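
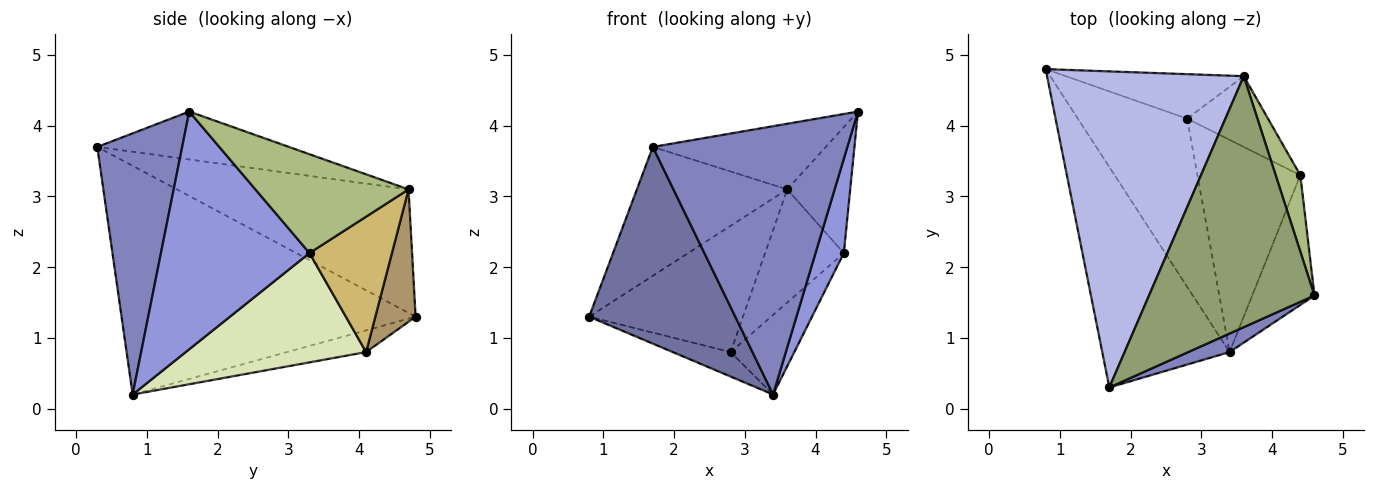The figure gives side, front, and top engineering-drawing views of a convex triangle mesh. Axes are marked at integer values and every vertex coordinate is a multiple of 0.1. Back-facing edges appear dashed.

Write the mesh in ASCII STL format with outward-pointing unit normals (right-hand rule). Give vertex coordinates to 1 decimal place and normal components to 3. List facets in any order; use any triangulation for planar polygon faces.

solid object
 facet normal -0.801 -0.398 -0.446
  outer loop
   vertex 3.4 0.8 0.2
   vertex 1.7 0.3 3.7
   vertex 0.8 4.8 1.3
  endloop
 endfacet
 facet normal 0.399 -0.915 0.063
  outer loop
   vertex 3.4 0.8 0.2
   vertex 4.6 1.6 4.2
   vertex 1.7 0.3 3.7
  endloop
 endfacet
 facet normal 0.951 -0.181 -0.249
  outer loop
   vertex 4.4 3.3 2.2
   vertex 4.6 1.6 4.2
   vertex 3.4 0.8 0.2
  endloop
 endfacet
 facet normal -0.503 0.326 0.800
  outer loop
   vertex 3.6 4.7 3.1
   vertex 0.8 4.8 1.3
   vertex 1.7 0.3 3.7
  endloop
 endfacet
 facet normal -0.270 0.244 0.932
  outer loop
   vertex 3.6 4.7 3.1
   vertex 1.7 0.3 3.7
   vertex 4.6 1.6 4.2
  endloop
 endfacet
 facet normal 0.901 0.370 0.225
  outer loop
   vertex 3.6 4.7 3.1
   vertex 4.6 1.6 4.2
   vertex 4.4 3.3 2.2
  endloop
 endfacet
 facet normal -0.193 0.141 -0.971
  outer loop
   vertex 2.8 4.1 0.8
   vertex 3.4 0.8 0.2
   vertex 0.8 4.8 1.3
  endloop
 endfacet
 facet normal 0.705 0.249 -0.664
  outer loop
   vertex 2.8 4.1 0.8
   vertex 4.4 3.3 2.2
   vertex 3.4 0.8 0.2
  endloop
 endfacet
 facet normal 0.240 0.916 -0.322
  outer loop
   vertex 2.8 4.1 0.8
   vertex 0.8 4.8 1.3
   vertex 3.6 4.7 3.1
  endloop
 endfacet
 facet normal 0.664 0.634 -0.396
  outer loop
   vertex 2.8 4.1 0.8
   vertex 3.6 4.7 3.1
   vertex 4.4 3.3 2.2
  endloop
 endfacet
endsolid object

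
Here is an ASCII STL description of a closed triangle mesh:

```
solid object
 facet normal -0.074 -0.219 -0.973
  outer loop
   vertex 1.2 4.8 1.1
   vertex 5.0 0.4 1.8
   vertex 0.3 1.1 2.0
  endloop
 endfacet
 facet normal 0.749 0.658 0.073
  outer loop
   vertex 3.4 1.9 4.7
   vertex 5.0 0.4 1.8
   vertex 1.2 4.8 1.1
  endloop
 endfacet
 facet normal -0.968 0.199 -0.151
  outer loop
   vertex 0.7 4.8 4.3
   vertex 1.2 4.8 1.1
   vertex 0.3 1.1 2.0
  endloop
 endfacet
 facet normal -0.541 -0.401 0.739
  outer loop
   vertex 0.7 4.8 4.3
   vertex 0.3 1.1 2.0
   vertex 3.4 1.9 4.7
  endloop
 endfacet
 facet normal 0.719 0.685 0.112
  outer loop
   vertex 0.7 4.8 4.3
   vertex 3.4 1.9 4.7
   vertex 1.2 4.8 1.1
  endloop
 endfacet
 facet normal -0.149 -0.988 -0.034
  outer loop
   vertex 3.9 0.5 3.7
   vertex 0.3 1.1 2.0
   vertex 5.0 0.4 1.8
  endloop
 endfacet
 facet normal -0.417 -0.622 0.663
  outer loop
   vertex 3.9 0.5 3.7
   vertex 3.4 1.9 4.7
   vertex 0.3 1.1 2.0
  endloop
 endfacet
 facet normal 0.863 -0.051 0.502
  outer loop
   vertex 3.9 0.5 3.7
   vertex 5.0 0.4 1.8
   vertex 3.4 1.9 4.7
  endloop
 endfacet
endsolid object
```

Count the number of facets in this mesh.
8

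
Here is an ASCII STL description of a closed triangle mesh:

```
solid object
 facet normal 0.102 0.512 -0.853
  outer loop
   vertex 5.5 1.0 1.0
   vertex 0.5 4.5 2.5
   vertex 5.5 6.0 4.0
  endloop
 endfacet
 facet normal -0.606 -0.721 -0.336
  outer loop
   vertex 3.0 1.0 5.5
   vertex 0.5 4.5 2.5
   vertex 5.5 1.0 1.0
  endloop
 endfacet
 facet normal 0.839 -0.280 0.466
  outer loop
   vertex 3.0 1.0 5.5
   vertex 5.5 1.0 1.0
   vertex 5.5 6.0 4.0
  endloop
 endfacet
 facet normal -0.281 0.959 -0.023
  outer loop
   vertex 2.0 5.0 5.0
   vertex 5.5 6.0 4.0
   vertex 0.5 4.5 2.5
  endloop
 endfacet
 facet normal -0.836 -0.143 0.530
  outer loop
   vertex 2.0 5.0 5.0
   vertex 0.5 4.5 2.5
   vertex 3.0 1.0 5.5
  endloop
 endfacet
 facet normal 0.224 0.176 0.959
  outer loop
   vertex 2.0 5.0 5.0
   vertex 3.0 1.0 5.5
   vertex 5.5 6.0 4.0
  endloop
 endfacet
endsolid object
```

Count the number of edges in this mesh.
9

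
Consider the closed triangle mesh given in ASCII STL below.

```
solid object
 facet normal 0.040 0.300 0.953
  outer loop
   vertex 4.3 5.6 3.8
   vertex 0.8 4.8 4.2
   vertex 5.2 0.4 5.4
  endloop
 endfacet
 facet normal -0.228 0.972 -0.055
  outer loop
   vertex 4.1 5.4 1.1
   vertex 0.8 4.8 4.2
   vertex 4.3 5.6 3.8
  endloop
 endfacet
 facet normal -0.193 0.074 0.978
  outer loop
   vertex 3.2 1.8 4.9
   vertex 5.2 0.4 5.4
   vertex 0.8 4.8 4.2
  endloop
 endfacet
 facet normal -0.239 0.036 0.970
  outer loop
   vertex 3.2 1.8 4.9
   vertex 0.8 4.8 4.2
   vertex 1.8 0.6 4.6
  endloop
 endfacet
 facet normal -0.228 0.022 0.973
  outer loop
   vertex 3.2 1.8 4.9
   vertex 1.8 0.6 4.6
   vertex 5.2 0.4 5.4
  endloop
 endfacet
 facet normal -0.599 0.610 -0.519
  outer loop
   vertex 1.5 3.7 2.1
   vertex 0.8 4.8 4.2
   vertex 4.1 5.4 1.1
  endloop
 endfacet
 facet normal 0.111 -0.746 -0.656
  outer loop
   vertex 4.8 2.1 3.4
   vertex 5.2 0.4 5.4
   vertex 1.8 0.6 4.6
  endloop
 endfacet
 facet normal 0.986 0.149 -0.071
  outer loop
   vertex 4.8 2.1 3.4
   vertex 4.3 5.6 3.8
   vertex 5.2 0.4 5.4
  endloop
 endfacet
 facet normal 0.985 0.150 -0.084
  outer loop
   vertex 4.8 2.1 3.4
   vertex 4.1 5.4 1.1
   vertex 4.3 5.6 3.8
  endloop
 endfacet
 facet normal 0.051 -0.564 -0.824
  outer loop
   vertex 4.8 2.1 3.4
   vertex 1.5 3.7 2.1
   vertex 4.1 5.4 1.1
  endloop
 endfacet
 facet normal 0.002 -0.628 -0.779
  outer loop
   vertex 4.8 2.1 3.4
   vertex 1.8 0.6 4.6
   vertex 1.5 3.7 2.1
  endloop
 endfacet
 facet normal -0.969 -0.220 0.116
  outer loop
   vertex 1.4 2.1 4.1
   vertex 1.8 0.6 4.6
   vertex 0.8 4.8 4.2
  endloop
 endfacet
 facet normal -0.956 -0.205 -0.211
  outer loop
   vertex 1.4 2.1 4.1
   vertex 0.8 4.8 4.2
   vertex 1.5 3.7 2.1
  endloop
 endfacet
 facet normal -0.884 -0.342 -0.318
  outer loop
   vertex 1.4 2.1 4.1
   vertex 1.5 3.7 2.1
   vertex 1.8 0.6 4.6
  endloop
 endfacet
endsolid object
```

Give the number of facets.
14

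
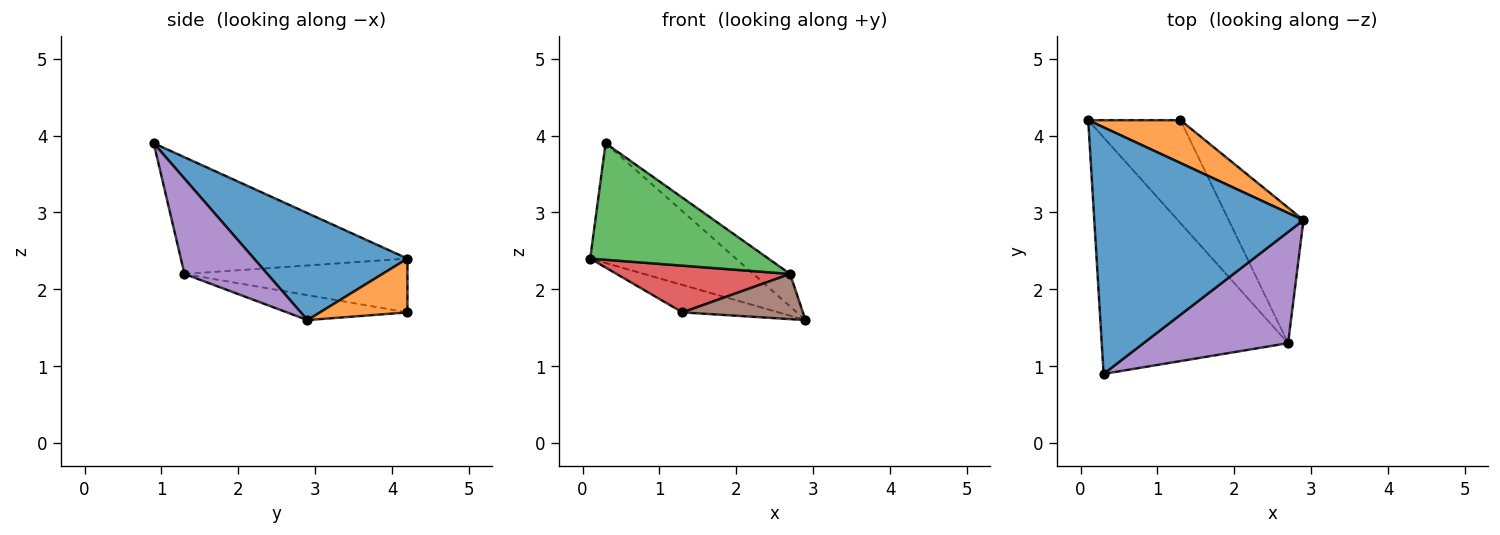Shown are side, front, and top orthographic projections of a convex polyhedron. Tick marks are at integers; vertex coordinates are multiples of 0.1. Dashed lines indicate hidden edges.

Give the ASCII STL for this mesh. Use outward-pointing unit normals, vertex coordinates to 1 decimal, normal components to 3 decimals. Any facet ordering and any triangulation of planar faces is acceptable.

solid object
 facet normal 0.418 0.397 0.817
  outer loop
   vertex 0.3 0.9 3.9
   vertex 2.9 2.9 1.6
   vertex 0.1 4.2 2.4
  endloop
 endfacet
 facet normal 0.441 0.484 0.756
  outer loop
   vertex 1.3 4.2 1.7
   vertex 0.1 4.2 2.4
   vertex 2.9 2.9 1.6
  endloop
 endfacet
 facet normal -0.490 -0.385 -0.782
  outer loop
   vertex 2.7 1.3 2.2
   vertex 0.3 0.9 3.9
   vertex 0.1 4.2 2.4
  endloop
 endfacet
 facet normal -0.469 -0.365 -0.804
  outer loop
   vertex 2.7 1.3 2.2
   vertex 0.1 4.2 2.4
   vertex 1.3 4.2 1.7
  endloop
 endfacet
 facet normal 0.535 0.237 0.811
  outer loop
   vertex 2.7 1.3 2.2
   vertex 2.9 2.9 1.6
   vertex 0.3 0.9 3.9
  endloop
 endfacet
 facet normal -0.302 -0.302 -0.905
  outer loop
   vertex 2.7 1.3 2.2
   vertex 1.3 4.2 1.7
   vertex 2.9 2.9 1.6
  endloop
 endfacet
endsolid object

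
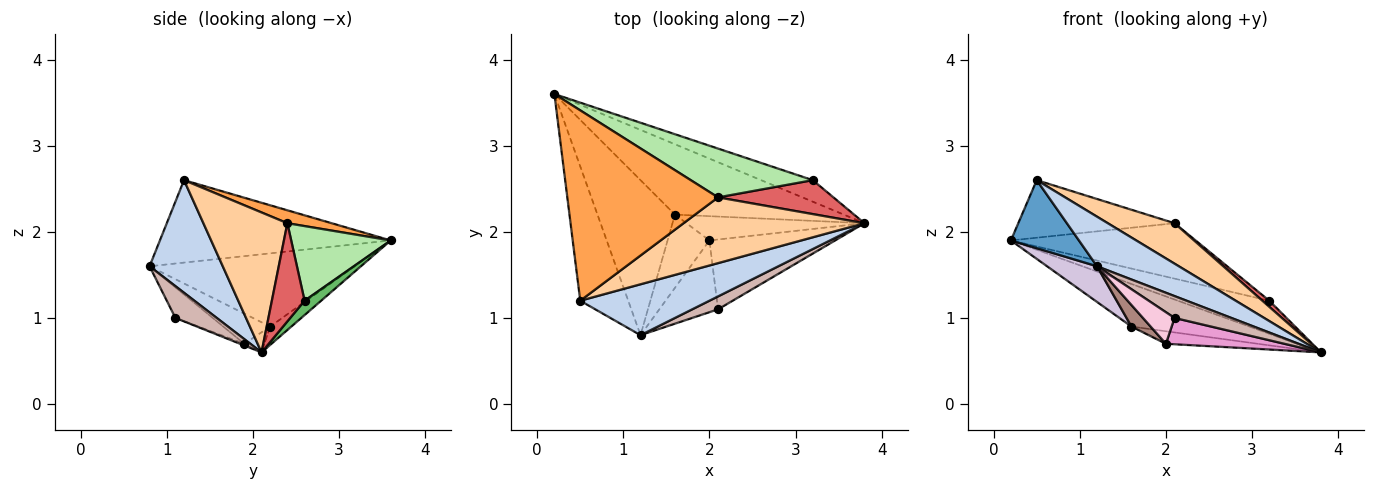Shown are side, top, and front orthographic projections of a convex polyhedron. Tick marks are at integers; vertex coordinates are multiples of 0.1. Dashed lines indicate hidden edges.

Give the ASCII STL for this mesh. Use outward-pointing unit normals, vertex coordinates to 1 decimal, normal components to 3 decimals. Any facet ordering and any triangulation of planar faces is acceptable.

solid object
 facet normal -0.837 -0.247 -0.487
  outer loop
   vertex 0.5 1.2 2.6
   vertex 0.2 3.6 1.9
   vertex 1.2 0.8 1.6
  endloop
 endfacet
 facet normal 0.530 -0.592 0.608
  outer loop
   vertex 0.5 1.2 2.6
   vertex 1.2 0.8 1.6
   vertex 3.8 2.1 0.6
  endloop
 endfacet
 facet normal 0.082 0.288 0.954
  outer loop
   vertex 2.1 2.4 2.1
   vertex 0.2 3.6 1.9
   vertex 0.5 1.2 2.6
  endloop
 endfacet
 facet normal 0.550 -0.437 0.711
  outer loop
   vertex 2.1 2.4 2.1
   vertex 0.5 1.2 2.6
   vertex 3.8 2.1 0.6
  endloop
 endfacet
 facet normal 0.150 0.828 -0.540
  outer loop
   vertex 3.2 2.6 1.2
   vertex 3.8 2.1 0.6
   vertex 0.2 3.6 1.9
  endloop
 endfacet
 facet normal 0.375 0.696 0.613
  outer loop
   vertex 3.2 2.6 1.2
   vertex 0.2 3.6 1.9
   vertex 2.1 2.4 2.1
  endloop
 endfacet
 facet normal 0.642 -0.135 0.755
  outer loop
   vertex 3.2 2.6 1.2
   vertex 2.1 2.4 2.1
   vertex 3.8 2.1 0.6
  endloop
 endfacet
 facet normal -0.093 0.516 -0.852
  outer loop
   vertex 1.6 2.2 0.9
   vertex 0.2 3.6 1.9
   vertex 3.8 2.1 0.6
  endloop
 endfacet
 facet normal -0.100 0.456 -0.884
  outer loop
   vertex 1.6 2.2 0.9
   vertex 3.8 2.1 0.6
   vertex 2.0 1.9 0.7
  endloop
 endfacet
 facet normal -0.677 -0.165 -0.717
  outer loop
   vertex 1.6 2.2 0.9
   vertex 1.2 0.8 1.6
   vertex 0.2 3.6 1.9
  endloop
 endfacet
 facet normal -0.569 -0.232 -0.789
  outer loop
   vertex 1.6 2.2 0.9
   vertex 2.0 1.9 0.7
   vertex 1.2 0.8 1.6
  endloop
 endfacet
 facet normal 0.531 -0.730 0.431
  outer loop
   vertex 2.1 1.1 1.0
   vertex 3.8 2.1 0.6
   vertex 1.2 0.8 1.6
  endloop
 endfacet
 facet normal -0.013 -0.352 -0.936
  outer loop
   vertex 2.1 1.1 1.0
   vertex 2.0 1.9 0.7
   vertex 3.8 2.1 0.6
  endloop
 endfacet
 facet normal -0.430 -0.364 -0.826
  outer loop
   vertex 2.1 1.1 1.0
   vertex 1.2 0.8 1.6
   vertex 2.0 1.9 0.7
  endloop
 endfacet
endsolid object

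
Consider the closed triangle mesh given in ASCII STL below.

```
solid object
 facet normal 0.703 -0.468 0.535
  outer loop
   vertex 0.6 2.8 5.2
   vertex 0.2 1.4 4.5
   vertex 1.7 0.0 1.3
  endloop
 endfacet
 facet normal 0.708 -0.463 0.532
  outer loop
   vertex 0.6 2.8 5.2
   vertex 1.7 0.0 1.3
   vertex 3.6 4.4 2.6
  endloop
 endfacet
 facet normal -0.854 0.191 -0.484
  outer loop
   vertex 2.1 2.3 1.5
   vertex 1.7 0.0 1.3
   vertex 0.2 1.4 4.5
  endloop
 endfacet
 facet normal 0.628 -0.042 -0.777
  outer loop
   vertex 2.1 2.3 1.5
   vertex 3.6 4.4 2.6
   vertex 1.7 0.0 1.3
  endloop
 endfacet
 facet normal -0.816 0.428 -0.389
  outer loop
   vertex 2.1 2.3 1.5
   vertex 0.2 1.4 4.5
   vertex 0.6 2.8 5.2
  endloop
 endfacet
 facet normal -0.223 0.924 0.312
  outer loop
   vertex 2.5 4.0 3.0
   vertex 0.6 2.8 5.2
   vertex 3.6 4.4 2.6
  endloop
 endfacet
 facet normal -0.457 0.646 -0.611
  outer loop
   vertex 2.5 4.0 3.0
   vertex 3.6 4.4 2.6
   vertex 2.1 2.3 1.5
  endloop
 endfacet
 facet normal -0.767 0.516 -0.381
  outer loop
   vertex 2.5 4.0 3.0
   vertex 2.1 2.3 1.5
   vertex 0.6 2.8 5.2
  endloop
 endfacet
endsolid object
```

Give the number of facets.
8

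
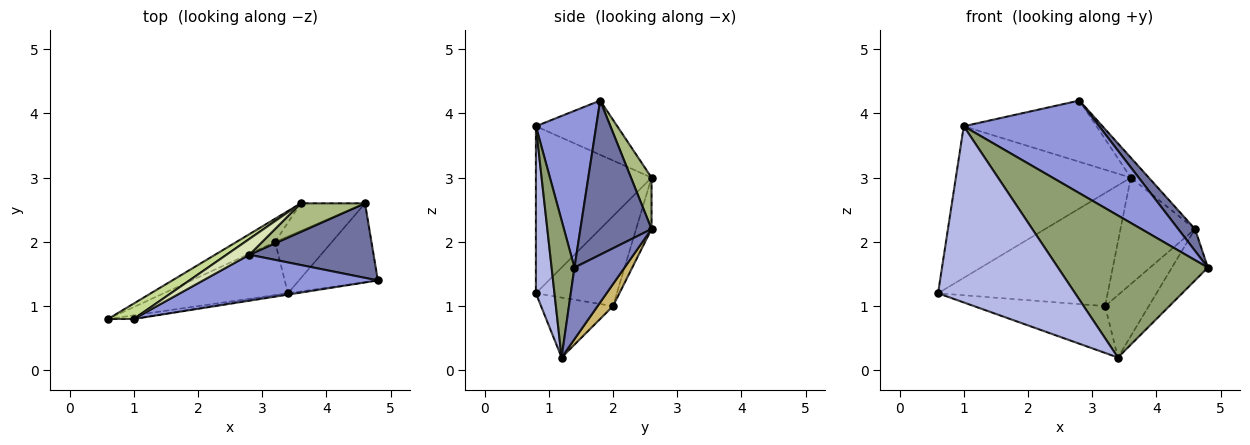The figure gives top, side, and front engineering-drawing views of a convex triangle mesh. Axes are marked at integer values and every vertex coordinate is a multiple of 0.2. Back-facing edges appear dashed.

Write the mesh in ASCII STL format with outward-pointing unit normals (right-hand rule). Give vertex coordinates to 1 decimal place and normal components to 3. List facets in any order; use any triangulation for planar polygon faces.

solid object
 facet normal 0.766 -0.181 0.617
  outer loop
   vertex 2.8 1.8 4.2
   vertex 4.8 1.4 1.6
   vertex 4.6 2.6 2.2
  endloop
 endfacet
 facet normal 0.605 0.434 -0.667
  outer loop
   vertex 3.4 1.2 0.2
   vertex 4.6 2.6 2.2
   vertex 4.8 1.4 1.6
  endloop
 endfacet
 facet normal 0.370 -0.832 0.413
  outer loop
   vertex 1.0 0.8 3.8
   vertex 4.8 1.4 1.6
   vertex 2.8 1.8 4.2
  endloop
 endfacet
 facet normal 0.134 -0.991 -0.021
  outer loop
   vertex 1.0 0.8 3.8
   vertex 0.6 0.8 1.2
   vertex 3.4 1.2 0.2
  endloop
 endfacet
 facet normal 0.151 -0.989 -0.009
  outer loop
   vertex 1.0 0.8 3.8
   vertex 3.4 1.2 0.2
   vertex 4.8 1.4 1.6
  endloop
 endfacet
 facet normal 0.548 0.480 0.685
  outer loop
   vertex 3.6 2.6 3.0
   vertex 2.8 1.8 4.2
   vertex 4.6 2.6 2.2
  endloop
 endfacet
 facet normal -0.549 0.831 0.085
  outer loop
   vertex 3.6 2.6 3.0
   vertex 0.6 0.8 1.2
   vertex 1.0 0.8 3.8
  endloop
 endfacet
 facet normal -0.510 0.833 0.215
  outer loop
   vertex 3.6 2.6 3.0
   vertex 1.0 0.8 3.8
   vertex 2.8 1.8 4.2
  endloop
 endfacet
 facet normal -0.341 0.621 -0.706
  outer loop
   vertex 3.2 2.0 1.0
   vertex 3.4 1.2 0.2
   vertex 0.6 0.8 1.2
  endloop
 endfacet
 facet normal 0.252 0.715 -0.652
  outer loop
   vertex 3.2 2.0 1.0
   vertex 4.6 2.6 2.2
   vertex 3.4 1.2 0.2
  endloop
 endfacet
 facet normal -0.424 0.887 -0.182
  outer loop
   vertex 3.2 2.0 1.0
   vertex 0.6 0.8 1.2
   vertex 3.6 2.6 3.0
  endloop
 endfacet
 facet normal -0.196 0.949 -0.246
  outer loop
   vertex 3.2 2.0 1.0
   vertex 3.6 2.6 3.0
   vertex 4.6 2.6 2.2
  endloop
 endfacet
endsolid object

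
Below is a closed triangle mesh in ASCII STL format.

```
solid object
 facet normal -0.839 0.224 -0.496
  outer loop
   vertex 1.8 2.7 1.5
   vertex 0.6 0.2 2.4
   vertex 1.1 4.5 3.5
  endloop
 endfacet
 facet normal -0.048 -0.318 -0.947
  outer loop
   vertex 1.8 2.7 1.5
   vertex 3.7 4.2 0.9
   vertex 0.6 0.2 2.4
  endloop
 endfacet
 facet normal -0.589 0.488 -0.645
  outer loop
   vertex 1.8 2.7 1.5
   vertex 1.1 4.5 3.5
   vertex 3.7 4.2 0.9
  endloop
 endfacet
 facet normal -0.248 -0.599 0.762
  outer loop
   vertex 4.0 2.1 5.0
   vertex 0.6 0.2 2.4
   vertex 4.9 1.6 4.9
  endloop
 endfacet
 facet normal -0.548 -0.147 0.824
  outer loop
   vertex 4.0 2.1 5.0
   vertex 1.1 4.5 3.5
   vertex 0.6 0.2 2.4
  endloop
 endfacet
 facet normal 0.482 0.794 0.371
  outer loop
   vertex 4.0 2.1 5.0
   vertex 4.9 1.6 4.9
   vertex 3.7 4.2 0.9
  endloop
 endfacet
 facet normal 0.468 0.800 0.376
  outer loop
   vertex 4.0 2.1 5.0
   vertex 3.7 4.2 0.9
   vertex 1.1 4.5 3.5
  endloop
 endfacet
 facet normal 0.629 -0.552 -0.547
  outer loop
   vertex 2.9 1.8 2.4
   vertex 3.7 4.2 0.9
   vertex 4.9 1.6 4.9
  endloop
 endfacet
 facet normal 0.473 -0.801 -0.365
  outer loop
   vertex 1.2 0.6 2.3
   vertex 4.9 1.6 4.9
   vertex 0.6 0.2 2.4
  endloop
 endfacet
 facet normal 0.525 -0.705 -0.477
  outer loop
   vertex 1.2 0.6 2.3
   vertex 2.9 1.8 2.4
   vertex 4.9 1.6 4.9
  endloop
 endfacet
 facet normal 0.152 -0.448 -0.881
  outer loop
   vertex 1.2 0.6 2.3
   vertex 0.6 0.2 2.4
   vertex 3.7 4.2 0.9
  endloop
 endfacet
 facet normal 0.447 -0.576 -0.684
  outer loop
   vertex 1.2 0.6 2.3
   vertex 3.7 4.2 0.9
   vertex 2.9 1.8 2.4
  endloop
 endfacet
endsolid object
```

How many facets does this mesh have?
12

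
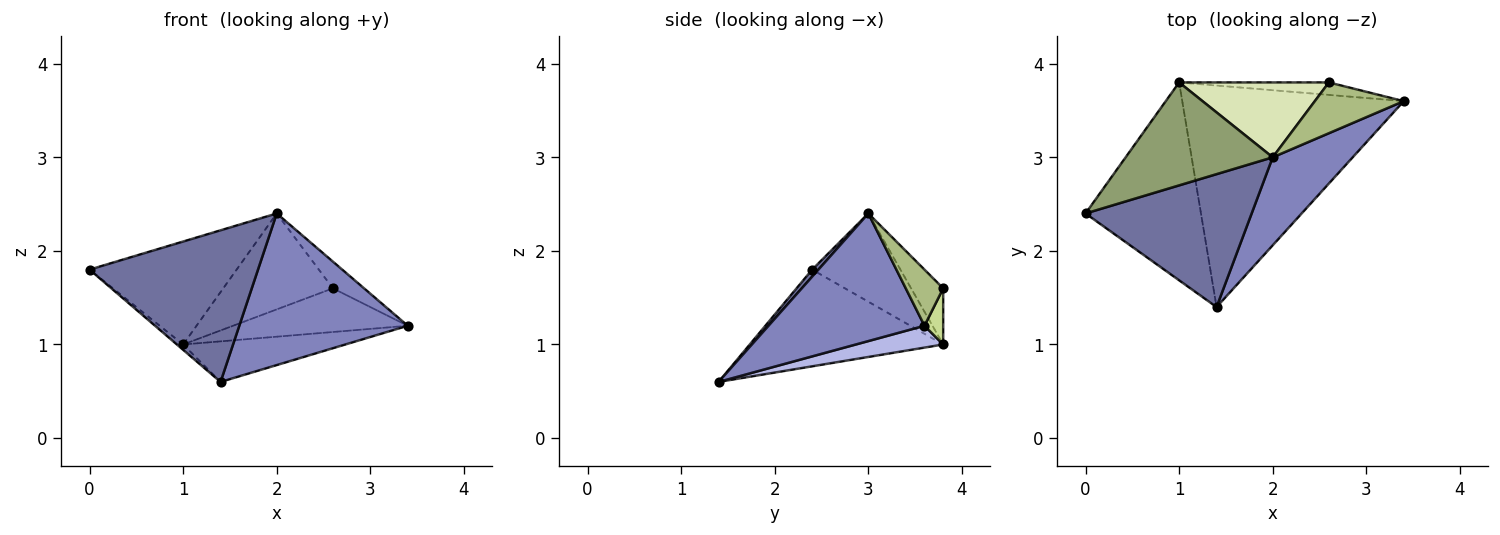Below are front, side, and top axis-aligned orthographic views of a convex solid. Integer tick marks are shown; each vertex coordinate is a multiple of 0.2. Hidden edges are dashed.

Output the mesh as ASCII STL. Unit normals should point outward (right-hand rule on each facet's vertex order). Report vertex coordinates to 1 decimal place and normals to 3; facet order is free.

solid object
 facet normal 0.028 -0.752 0.659
  outer loop
   vertex 2.0 3.0 2.4
   vertex 0.0 2.4 1.8
   vertex 1.4 1.4 0.6
  endloop
 endfacet
 facet normal 0.625 -0.675 0.392
  outer loop
   vertex 2.0 3.0 2.4
   vertex 1.4 1.4 0.6
   vertex 3.4 3.6 1.2
  endloop
 endfacet
 facet normal -0.642 0.021 -0.766
  outer loop
   vertex 1.0 3.8 1.0
   vertex 1.4 1.4 0.6
   vertex 0.0 2.4 1.8
  endloop
 endfacet
 facet normal 0.097 0.179 -0.979
  outer loop
   vertex 1.0 3.8 1.0
   vertex 3.4 3.6 1.2
   vertex 1.4 1.4 0.6
  endloop
 endfacet
 facet normal -0.391 0.651 0.651
  outer loop
   vertex 1.0 3.8 1.0
   vertex 0.0 2.4 1.8
   vertex 2.0 3.0 2.4
  endloop
 endfacet
 facet normal 0.488 0.407 0.772
  outer loop
   vertex 2.6 3.8 1.6
   vertex 2.0 3.0 2.4
   vertex 3.4 3.6 1.2
  endloop
 endfacet
 facet normal 0.102 0.956 -0.273
  outer loop
   vertex 2.6 3.8 1.6
   vertex 3.4 3.6 1.2
   vertex 1.0 3.8 1.0
  endloop
 endfacet
 facet normal -0.225 0.768 0.600
  outer loop
   vertex 2.6 3.8 1.6
   vertex 1.0 3.8 1.0
   vertex 2.0 3.0 2.4
  endloop
 endfacet
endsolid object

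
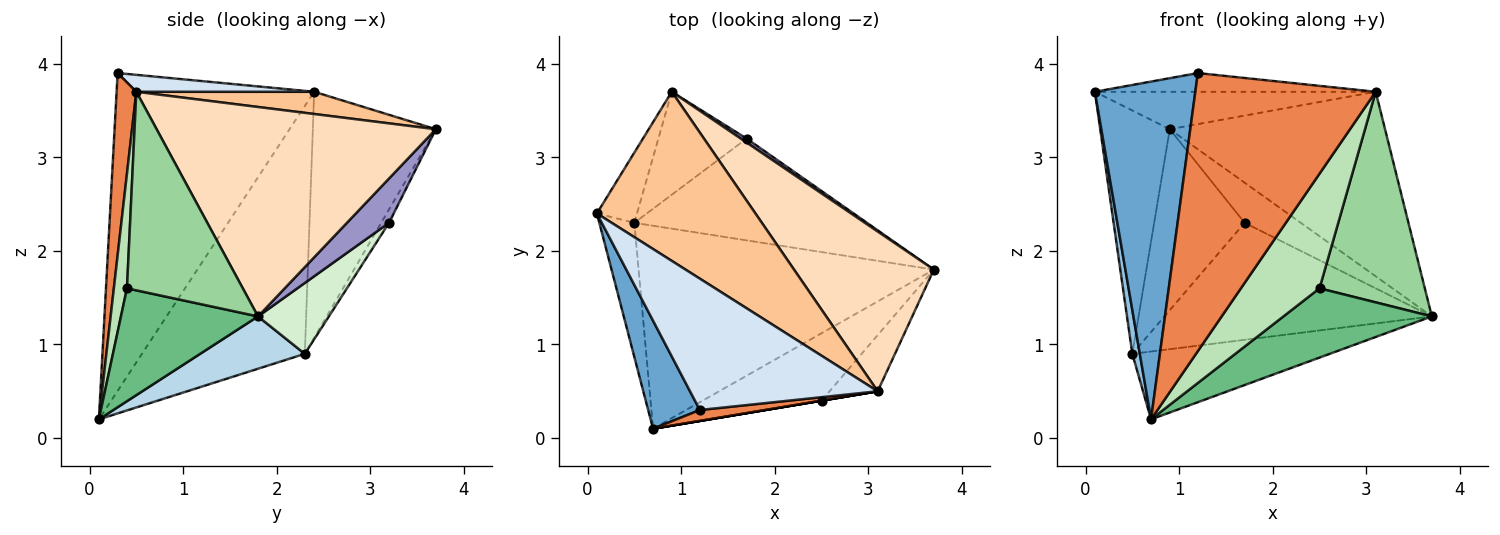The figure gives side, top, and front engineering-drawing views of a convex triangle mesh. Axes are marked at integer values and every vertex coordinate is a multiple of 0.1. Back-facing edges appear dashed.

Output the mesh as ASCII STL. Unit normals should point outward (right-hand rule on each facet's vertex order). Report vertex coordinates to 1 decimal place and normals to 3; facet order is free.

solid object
 facet normal -0.882 -0.448 0.143
  outer loop
   vertex 1.2 0.3 3.9
   vertex 0.1 2.4 3.7
   vertex 0.7 0.1 0.2
  endloop
 endfacet
 facet normal -0.989 -0.045 -0.140
  outer loop
   vertex 0.5 2.3 0.9
   vertex 0.7 0.1 0.2
   vertex 0.1 2.4 3.7
  endloop
 endfacet
 facet normal 0.166 0.313 -0.935
  outer loop
   vertex 0.5 2.3 0.9
   vertex 3.7 1.8 1.3
   vertex 0.7 0.1 0.2
  endloop
 endfacet
 facet normal 0.089 0.141 0.986
  outer loop
   vertex 3.1 0.5 3.7
   vertex 0.1 2.4 3.7
   vertex 1.2 0.3 3.9
  endloop
 endfacet
 facet normal 0.109 -0.993 0.039
  outer loop
   vertex 3.1 0.5 3.7
   vertex 1.2 0.3 3.9
   vertex 0.7 0.1 0.2
  endloop
 endfacet
 facet normal -0.862 0.487 -0.141
  outer loop
   vertex 0.9 3.7 3.3
   vertex 0.5 2.3 0.9
   vertex 0.1 2.4 3.7
  endloop
 endfacet
 facet normal 0.136 0.214 0.967
  outer loop
   vertex 0.9 3.7 3.3
   vertex 0.1 2.4 3.7
   vertex 3.1 0.5 3.7
  endloop
 endfacet
 facet normal 0.700 0.540 0.467
  outer loop
   vertex 0.9 3.7 3.3
   vertex 3.1 0.5 3.7
   vertex 3.7 1.8 1.3
  endloop
 endfacet
 facet normal 0.552 -0.598 -0.582
  outer loop
   vertex 2.5 0.4 1.6
   vertex 0.7 0.1 0.2
   vertex 3.7 1.8 1.3
  endloop
 endfacet
 facet normal 0.728 -0.662 -0.177
  outer loop
   vertex 2.5 0.4 1.6
   vertex 3.7 1.8 1.3
   vertex 3.1 0.5 3.7
  endloop
 endfacet
 facet normal 0.164 -0.986 0.000
  outer loop
   vertex 2.5 0.4 1.6
   vertex 3.1 0.5 3.7
   vertex 0.7 0.1 0.2
  endloop
 endfacet
 facet normal 0.196 0.740 -0.644
  outer loop
   vertex 1.7 3.2 2.3
   vertex 3.7 1.8 1.3
   vertex 0.5 2.3 0.9
  endloop
 endfacet
 facet normal 0.598 0.797 0.080
  outer loop
   vertex 1.7 3.2 2.3
   vertex 0.9 3.7 3.3
   vertex 3.7 1.8 1.3
  endloop
 endfacet
 facet normal -0.075 0.867 -0.493
  outer loop
   vertex 1.7 3.2 2.3
   vertex 0.5 2.3 0.9
   vertex 0.9 3.7 3.3
  endloop
 endfacet
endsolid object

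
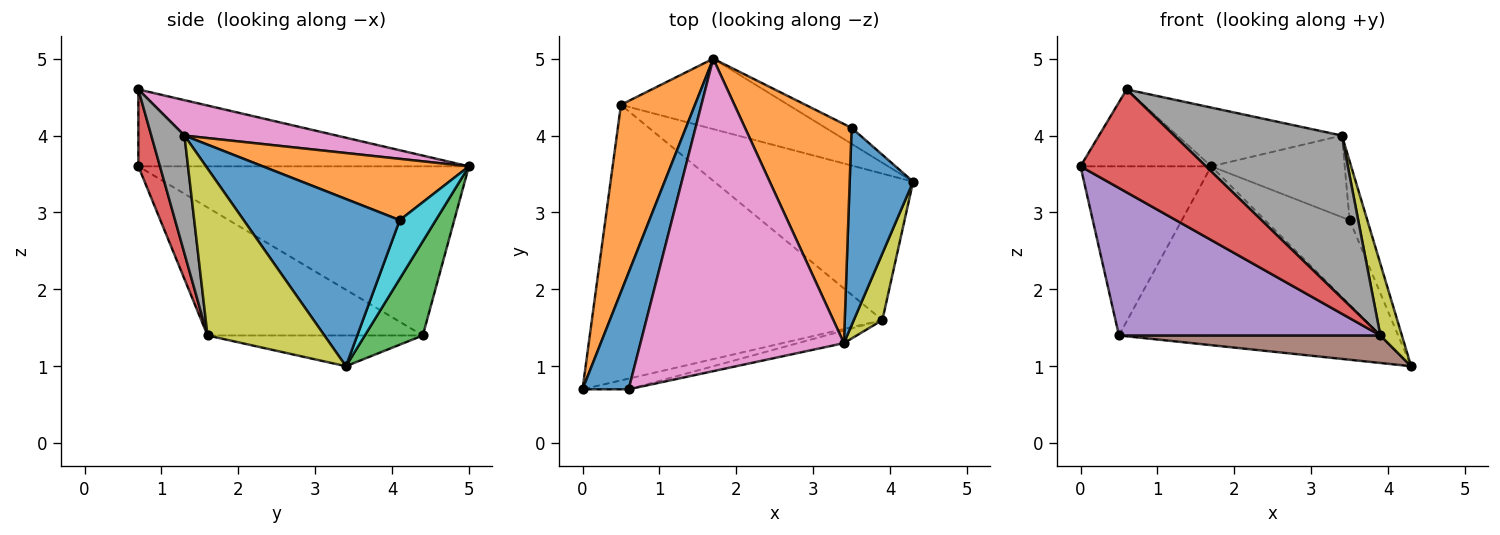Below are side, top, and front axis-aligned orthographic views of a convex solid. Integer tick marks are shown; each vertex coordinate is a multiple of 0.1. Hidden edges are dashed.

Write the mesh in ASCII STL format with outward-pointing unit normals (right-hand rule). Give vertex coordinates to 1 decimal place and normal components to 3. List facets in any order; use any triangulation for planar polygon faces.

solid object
 facet normal -0.812 0.321 0.487
  outer loop
   vertex 0.6 0.7 4.6
   vertex 1.7 5.0 3.6
   vertex 0.0 0.7 3.6
  endloop
 endfacet
 facet normal -0.861 0.341 0.377
  outer loop
   vertex 0.5 4.4 1.4
   vertex 0.0 0.7 3.6
   vertex 1.7 5.0 3.6
  endloop
 endfacet
 facet normal 0.202 0.911 -0.359
  outer loop
   vertex 0.5 4.4 1.4
   vertex 1.7 5.0 3.6
   vertex 4.3 3.4 1.0
  endloop
 endfacet
 facet normal 0.169 -0.980 -0.101
  outer loop
   vertex 3.9 1.6 1.4
   vertex 0.6 0.7 4.6
   vertex 0.0 0.7 3.6
  endloop
 endfacet
 facet normal -0.362 -0.440 -0.822
  outer loop
   vertex 3.9 1.6 1.4
   vertex 0.0 0.7 3.6
   vertex 0.5 4.4 1.4
  endloop
 endfacet
 facet normal -0.150 -0.183 -0.972
  outer loop
   vertex 3.9 1.6 1.4
   vertex 0.5 4.4 1.4
   vertex 4.3 3.4 1.0
  endloop
 endfacet
 facet normal 0.169 0.182 0.969
  outer loop
   vertex 3.4 1.3 4.0
   vertex 1.7 5.0 3.6
   vertex 0.6 0.7 4.6
  endloop
 endfacet
 facet normal 0.193 -0.978 -0.076
  outer loop
   vertex 3.4 1.3 4.0
   vertex 0.6 0.7 4.6
   vertex 3.9 1.6 1.4
  endloop
 endfacet
 facet normal 0.970 -0.179 0.166
  outer loop
   vertex 3.4 1.3 4.0
   vertex 3.9 1.6 1.4
   vertex 4.3 3.4 1.0
  endloop
 endfacet
 facet normal 0.387 0.906 -0.171
  outer loop
   vertex 3.5 4.1 2.9
   vertex 4.3 3.4 1.0
   vertex 1.7 5.0 3.6
  endloop
 endfacet
 facet normal 0.930 0.105 0.353
  outer loop
   vertex 3.5 4.1 2.9
   vertex 3.4 1.3 4.0
   vertex 4.3 3.4 1.0
  endloop
 endfacet
 facet normal 0.474 0.307 0.825
  outer loop
   vertex 3.5 4.1 2.9
   vertex 1.7 5.0 3.6
   vertex 3.4 1.3 4.0
  endloop
 endfacet
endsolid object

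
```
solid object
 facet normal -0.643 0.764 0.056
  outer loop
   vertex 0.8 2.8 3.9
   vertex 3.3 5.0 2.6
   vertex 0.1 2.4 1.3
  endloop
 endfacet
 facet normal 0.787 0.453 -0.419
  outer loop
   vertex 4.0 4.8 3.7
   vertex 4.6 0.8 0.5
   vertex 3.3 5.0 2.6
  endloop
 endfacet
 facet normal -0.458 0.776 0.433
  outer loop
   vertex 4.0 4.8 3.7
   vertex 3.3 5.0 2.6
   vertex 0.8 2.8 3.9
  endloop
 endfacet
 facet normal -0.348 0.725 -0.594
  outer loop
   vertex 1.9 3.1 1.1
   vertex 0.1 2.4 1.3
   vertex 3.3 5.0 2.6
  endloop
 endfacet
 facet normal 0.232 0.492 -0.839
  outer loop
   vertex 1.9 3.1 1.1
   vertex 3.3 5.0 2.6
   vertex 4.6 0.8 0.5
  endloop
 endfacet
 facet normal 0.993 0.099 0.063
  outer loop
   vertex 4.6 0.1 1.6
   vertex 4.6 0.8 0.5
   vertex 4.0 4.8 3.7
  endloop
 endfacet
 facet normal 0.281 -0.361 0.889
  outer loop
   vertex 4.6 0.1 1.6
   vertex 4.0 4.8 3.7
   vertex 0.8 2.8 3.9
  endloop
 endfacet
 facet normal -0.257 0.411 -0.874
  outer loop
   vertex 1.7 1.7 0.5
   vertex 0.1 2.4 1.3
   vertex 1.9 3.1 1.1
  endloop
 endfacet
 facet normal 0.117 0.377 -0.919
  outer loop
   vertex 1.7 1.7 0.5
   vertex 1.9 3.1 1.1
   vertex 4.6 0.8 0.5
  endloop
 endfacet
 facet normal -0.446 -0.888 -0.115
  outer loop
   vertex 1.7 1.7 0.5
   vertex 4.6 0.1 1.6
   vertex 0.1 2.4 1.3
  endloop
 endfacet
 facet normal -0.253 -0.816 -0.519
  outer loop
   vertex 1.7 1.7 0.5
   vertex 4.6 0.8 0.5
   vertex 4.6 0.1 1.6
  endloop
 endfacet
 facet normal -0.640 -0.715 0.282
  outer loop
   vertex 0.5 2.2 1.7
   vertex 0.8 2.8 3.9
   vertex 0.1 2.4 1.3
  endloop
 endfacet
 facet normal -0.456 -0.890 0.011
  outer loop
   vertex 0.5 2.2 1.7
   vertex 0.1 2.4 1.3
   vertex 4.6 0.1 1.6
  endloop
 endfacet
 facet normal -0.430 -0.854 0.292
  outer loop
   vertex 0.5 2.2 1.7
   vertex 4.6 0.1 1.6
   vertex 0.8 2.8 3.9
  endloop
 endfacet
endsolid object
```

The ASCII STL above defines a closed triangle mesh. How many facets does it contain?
14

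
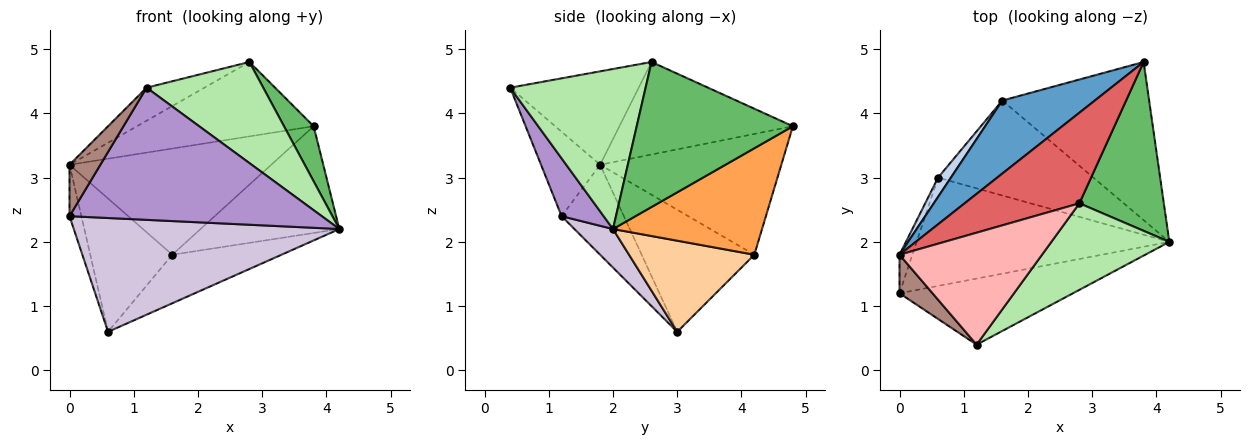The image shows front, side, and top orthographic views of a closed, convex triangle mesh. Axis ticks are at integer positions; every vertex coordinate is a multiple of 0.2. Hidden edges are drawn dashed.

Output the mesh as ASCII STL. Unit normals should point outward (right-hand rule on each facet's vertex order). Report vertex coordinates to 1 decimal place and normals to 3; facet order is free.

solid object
 facet normal -0.595 0.662 0.456
  outer loop
   vertex 1.6 4.2 1.8
   vertex 0.0 1.8 3.2
   vertex 3.8 4.8 3.8
  endloop
 endfacet
 facet normal -0.806 0.586 0.085
  outer loop
   vertex 1.6 4.2 1.8
   vertex 0.6 3.0 0.6
   vertex 0.0 1.8 3.2
  endloop
 endfacet
 facet normal 0.515 0.480 -0.710
  outer loop
   vertex 1.6 4.2 1.8
   vertex 3.8 4.8 3.8
   vertex 4.2 2.0 2.2
  endloop
 endfacet
 facet normal 0.463 0.404 -0.789
  outer loop
   vertex 1.6 4.2 1.8
   vertex 4.2 2.0 2.2
   vertex 0.6 3.0 0.6
  endloop
 endfacet
 facet normal 0.853 -0.162 0.497
  outer loop
   vertex 2.8 2.6 4.8
   vertex 4.2 2.0 2.2
   vertex 3.8 4.8 3.8
  endloop
 endfacet
 facet normal 0.661 -0.570 0.488
  outer loop
   vertex 2.8 2.6 4.8
   vertex 1.2 0.4 4.4
   vertex 4.2 2.0 2.2
  endloop
 endfacet
 facet normal -0.529 0.539 0.656
  outer loop
   vertex 2.8 2.6 4.8
   vertex 3.8 4.8 3.8
   vertex 0.0 1.8 3.2
  endloop
 endfacet
 facet normal -0.532 0.240 0.812
  outer loop
   vertex 2.8 2.6 4.8
   vertex 0.0 1.8 3.2
   vertex 1.2 0.4 4.4
  endloop
 endfacet
 facet normal 0.147 -0.885 -0.442
  outer loop
   vertex 0.0 1.2 2.4
   vertex 4.2 2.0 2.2
   vertex 1.2 0.4 4.4
  endloop
 endfacet
 facet normal 0.105 -0.720 -0.686
  outer loop
   vertex 0.0 1.2 2.4
   vertex 0.6 3.0 0.6
   vertex 4.2 2.0 2.2
  endloop
 endfacet
 facet normal -0.838 -0.437 0.328
  outer loop
   vertex 0.0 1.2 2.4
   vertex 1.2 0.4 4.4
   vertex 0.0 1.8 3.2
  endloop
 endfacet
 facet normal -0.973 0.185 -0.139
  outer loop
   vertex 0.0 1.2 2.4
   vertex 0.0 1.8 3.2
   vertex 0.6 3.0 0.6
  endloop
 endfacet
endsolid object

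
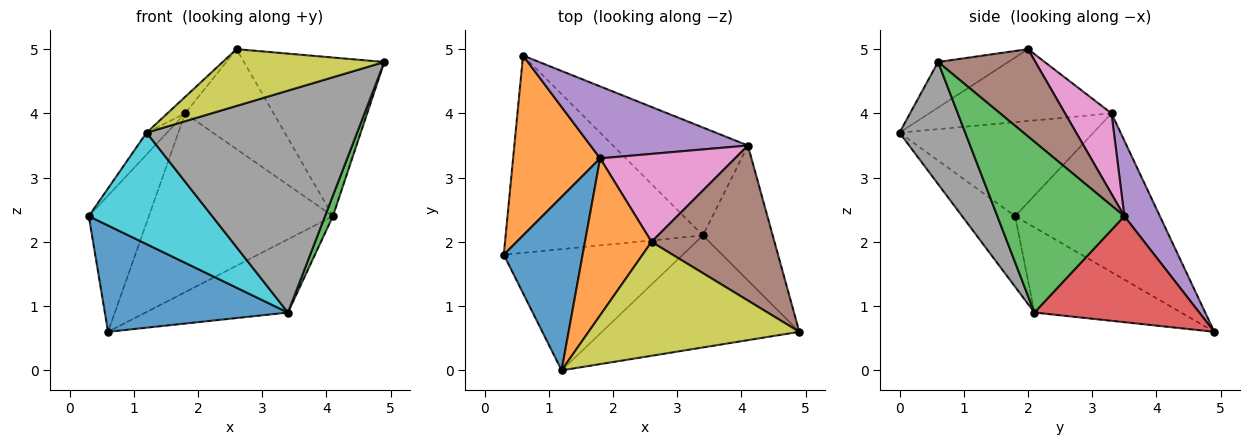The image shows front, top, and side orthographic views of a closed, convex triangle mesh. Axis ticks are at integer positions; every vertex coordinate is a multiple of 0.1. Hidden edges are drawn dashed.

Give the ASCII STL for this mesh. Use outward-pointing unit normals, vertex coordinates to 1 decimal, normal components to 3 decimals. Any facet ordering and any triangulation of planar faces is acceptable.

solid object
 facet normal -0.355 -0.443 -0.823
  outer loop
   vertex 3.4 2.1 0.9
   vertex 0.3 1.8 2.4
   vertex 0.6 4.9 0.6
  endloop
 endfacet
 facet normal -0.824 0.342 0.452
  outer loop
   vertex 1.8 3.3 4.0
   vertex 0.6 4.9 0.6
   vertex 0.3 1.8 2.4
  endloop
 endfacet
 facet normal 0.924 -0.058 -0.378
  outer loop
   vertex 4.1 3.5 2.4
   vertex 4.9 0.6 4.8
   vertex 3.4 2.1 0.9
  endloop
 endfacet
 facet normal 0.545 0.471 -0.694
  outer loop
   vertex 4.1 3.5 2.4
   vertex 3.4 2.1 0.9
   vertex 0.6 4.9 0.6
  endloop
 endfacet
 facet normal 0.176 0.913 0.368
  outer loop
   vertex 4.1 3.5 2.4
   vertex 0.6 4.9 0.6
   vertex 1.8 3.3 4.0
  endloop
 endfacet
 facet normal 0.444 0.641 0.626
  outer loop
   vertex 4.1 3.5 2.4
   vertex 2.6 2.0 5.0
   vertex 4.9 0.6 4.8
  endloop
 endfacet
 facet normal 0.367 0.698 0.615
  outer loop
   vertex 4.1 3.5 2.4
   vertex 1.8 3.3 4.0
   vertex 2.6 2.0 5.0
  endloop
 endfacet
 facet normal 0.268 -0.860 -0.434
  outer loop
   vertex 1.2 0.0 3.7
   vertex 3.4 2.1 0.9
   vertex 4.9 0.6 4.8
  endloop
 endfacet
 facet normal -0.190 -0.438 0.879
  outer loop
   vertex 1.2 0.0 3.7
   vertex 4.9 0.6 4.8
   vertex 2.6 2.0 5.0
  endloop
 endfacet
 facet normal -0.279 -0.650 -0.707
  outer loop
   vertex 1.2 0.0 3.7
   vertex 0.3 1.8 2.4
   vertex 3.4 2.1 0.9
  endloop
 endfacet
 facet normal -0.764 0.081 0.640
  outer loop
   vertex 1.2 0.0 3.7
   vertex 1.8 3.3 4.0
   vertex 0.3 1.8 2.4
  endloop
 endfacet
 facet normal -0.732 0.071 0.678
  outer loop
   vertex 1.2 0.0 3.7
   vertex 2.6 2.0 5.0
   vertex 1.8 3.3 4.0
  endloop
 endfacet
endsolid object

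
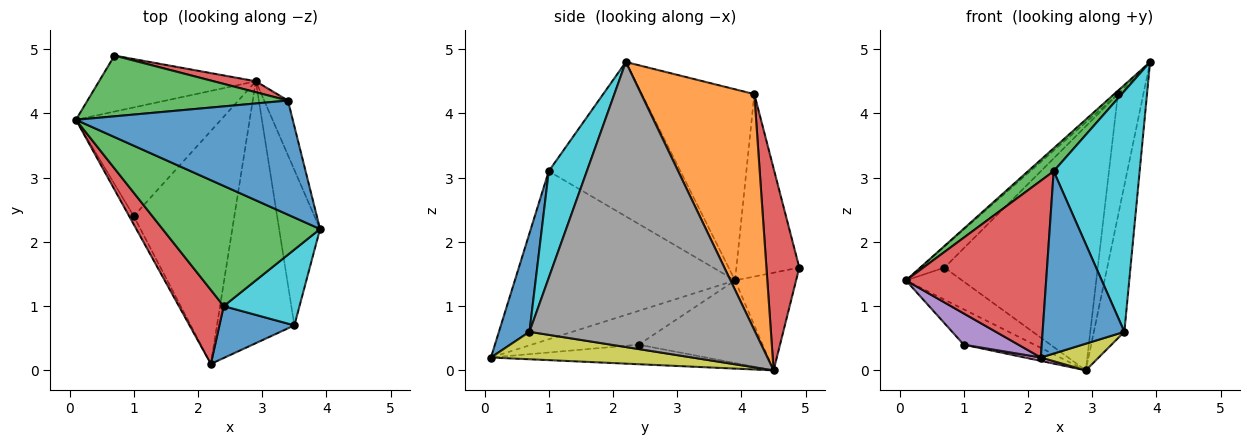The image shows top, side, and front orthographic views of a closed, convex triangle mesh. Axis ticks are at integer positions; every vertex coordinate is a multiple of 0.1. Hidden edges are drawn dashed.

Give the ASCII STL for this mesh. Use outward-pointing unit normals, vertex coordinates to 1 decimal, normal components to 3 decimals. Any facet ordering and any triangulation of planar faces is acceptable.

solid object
 facet normal -0.661 0.022 0.750
  outer loop
   vertex 3.4 4.2 4.3
   vertex 0.1 3.9 1.4
   vertex 3.9 2.2 4.8
  endloop
 endfacet
 facet normal 0.971 0.218 -0.098
  outer loop
   vertex 3.4 4.2 4.3
   vertex 3.9 2.2 4.8
   vertex 2.9 4.5 0.0
  endloop
 endfacet
 facet normal -0.694 -0.135 0.708
  outer loop
   vertex 2.4 1.0 3.1
   vertex 3.9 2.2 4.8
   vertex 0.1 3.9 1.4
  endloop
 endfacet
 facet normal -0.823 -0.524 0.219
  outer loop
   vertex 2.4 1.0 3.1
   vertex 0.1 3.9 1.4
   vertex 2.2 0.1 0.2
  endloop
 endfacet
 facet normal -0.884 -0.451 -0.119
  outer loop
   vertex 1.0 2.4 0.4
   vertex 2.2 0.1 0.2
   vertex 0.1 3.9 1.4
  endloop
 endfacet
 facet normal -0.476 0.272 -0.836
  outer loop
   vertex 1.0 2.4 0.4
   vertex 0.1 3.9 1.4
   vertex 2.9 4.5 0.0
  endloop
 endfacet
 facet normal -0.191 -0.014 -0.982
  outer loop
   vertex 1.0 2.4 0.4
   vertex 2.9 4.5 0.0
   vertex 2.2 0.1 0.2
  endloop
 endfacet
 facet normal 0.981 0.133 -0.141
  outer loop
   vertex 3.5 0.7 0.6
   vertex 2.9 4.5 0.0
   vertex 3.9 2.2 4.8
  endloop
 endfacet
 facet normal 0.333 -0.096 -0.938
  outer loop
   vertex 3.5 0.7 0.6
   vertex 2.2 0.1 0.2
   vertex 2.9 4.5 0.0
  endloop
 endfacet
 facet normal 0.389 -0.879 0.277
  outer loop
   vertex 3.5 0.7 0.6
   vertex 3.9 2.2 4.8
   vertex 2.4 1.0 3.1
  endloop
 endfacet
 facet normal 0.338 -0.905 0.258
  outer loop
   vertex 3.5 0.7 0.6
   vertex 2.4 1.0 3.1
   vertex 2.2 0.1 0.2
  endloop
 endfacet
 facet normal -0.475 0.438 -0.763
  outer loop
   vertex 0.7 4.9 1.6
   vertex 2.9 4.5 0.0
   vertex 0.1 3.9 1.4
  endloop
 endfacet
 facet normal -0.652 0.248 0.716
  outer loop
   vertex 0.7 4.9 1.6
   vertex 0.1 3.9 1.4
   vertex 3.4 4.2 4.3
  endloop
 endfacet
 facet normal 0.209 0.977 0.044
  outer loop
   vertex 0.7 4.9 1.6
   vertex 3.4 4.2 4.3
   vertex 2.9 4.5 0.0
  endloop
 endfacet
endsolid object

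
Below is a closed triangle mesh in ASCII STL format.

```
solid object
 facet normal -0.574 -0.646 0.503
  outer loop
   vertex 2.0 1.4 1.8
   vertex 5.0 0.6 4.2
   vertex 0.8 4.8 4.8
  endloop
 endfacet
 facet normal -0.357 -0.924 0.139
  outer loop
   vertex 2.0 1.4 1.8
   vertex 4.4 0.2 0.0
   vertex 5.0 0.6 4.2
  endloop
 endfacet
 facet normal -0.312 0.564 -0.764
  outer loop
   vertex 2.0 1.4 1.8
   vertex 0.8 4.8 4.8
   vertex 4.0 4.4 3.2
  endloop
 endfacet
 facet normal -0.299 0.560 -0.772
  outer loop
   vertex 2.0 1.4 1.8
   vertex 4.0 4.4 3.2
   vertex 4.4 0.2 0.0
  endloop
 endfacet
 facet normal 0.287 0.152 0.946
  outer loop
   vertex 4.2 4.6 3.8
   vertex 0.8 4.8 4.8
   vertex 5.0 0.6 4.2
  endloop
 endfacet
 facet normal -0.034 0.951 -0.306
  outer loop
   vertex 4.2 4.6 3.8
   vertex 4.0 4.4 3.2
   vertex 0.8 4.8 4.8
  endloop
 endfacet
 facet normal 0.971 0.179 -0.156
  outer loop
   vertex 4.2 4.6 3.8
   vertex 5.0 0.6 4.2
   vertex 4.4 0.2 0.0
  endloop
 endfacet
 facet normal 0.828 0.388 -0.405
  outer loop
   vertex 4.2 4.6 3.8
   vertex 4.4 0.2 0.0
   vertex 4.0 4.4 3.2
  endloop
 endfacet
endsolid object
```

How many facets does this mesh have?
8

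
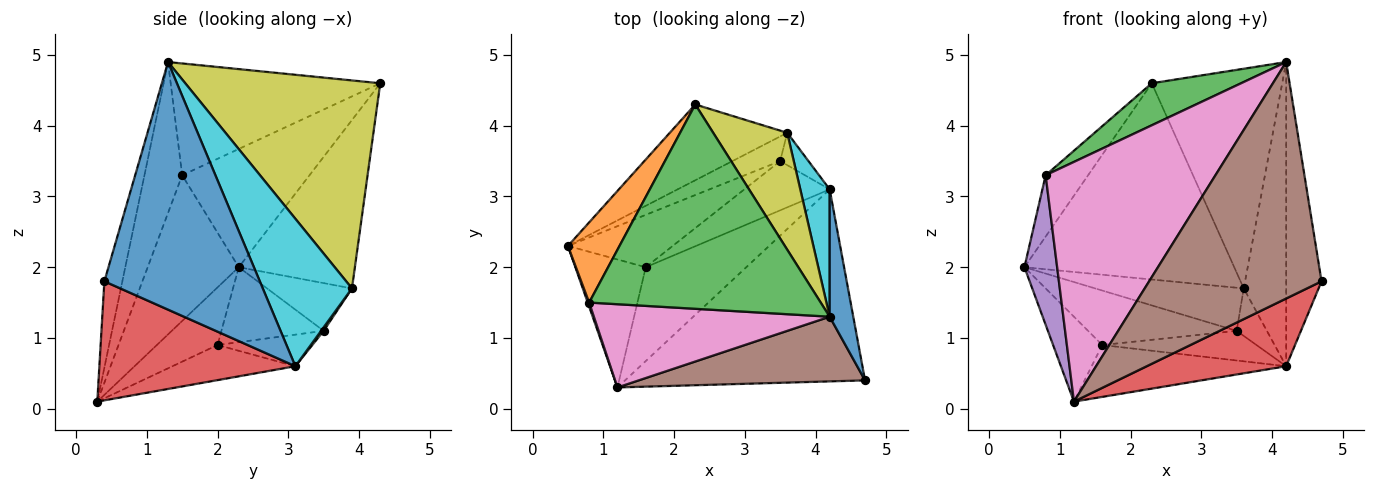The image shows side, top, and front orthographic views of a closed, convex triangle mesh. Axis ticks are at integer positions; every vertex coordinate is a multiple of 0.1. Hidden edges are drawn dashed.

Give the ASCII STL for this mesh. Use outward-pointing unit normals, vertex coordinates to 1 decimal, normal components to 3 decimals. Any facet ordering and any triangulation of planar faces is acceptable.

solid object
 facet normal 0.971 0.221 0.092
  outer loop
   vertex 4.2 3.1 0.6
   vertex 4.2 1.3 4.9
   vertex 4.7 0.4 1.8
  endloop
 endfacet
 facet normal -0.877 0.292 0.382
  outer loop
   vertex 0.8 1.5 3.3
   vertex 2.3 4.3 4.6
   vertex 0.5 2.3 2.0
  endloop
 endfacet
 facet normal -0.427 -0.182 0.886
  outer loop
   vertex 0.8 1.5 3.3
   vertex 4.2 1.3 4.9
   vertex 2.3 4.3 4.6
  endloop
 endfacet
 facet normal 0.424 -0.301 -0.854
  outer loop
   vertex 1.2 0.3 0.1
   vertex 4.2 3.1 0.6
   vertex 4.7 0.4 1.8
  endloop
 endfacet
 facet normal -0.941 -0.338 0.009
  outer loop
   vertex 1.2 0.3 0.1
   vertex 0.8 1.5 3.3
   vertex 0.5 2.3 2.0
  endloop
 endfacet
 facet normal -0.100 -0.960 0.262
  outer loop
   vertex 1.2 0.3 0.1
   vertex 4.7 0.4 1.8
   vertex 4.2 1.3 4.9
  endloop
 endfacet
 facet normal -0.205 -0.925 0.321
  outer loop
   vertex 1.2 0.3 0.1
   vertex 4.2 1.3 4.9
   vertex 0.8 1.5 3.3
  endloop
 endfacet
 facet normal -0.459 0.829 -0.320
  outer loop
   vertex 3.6 3.9 1.7
   vertex 0.5 2.3 2.0
   vertex 2.3 4.3 4.6
  endloop
 endfacet
 facet normal 0.797 0.533 0.284
  outer loop
   vertex 3.6 3.9 1.7
   vertex 2.3 4.3 4.6
   vertex 4.2 1.3 4.9
  endloop
 endfacet
 facet normal 0.889 0.423 0.177
  outer loop
   vertex 3.6 3.9 1.7
   vertex 4.2 1.3 4.9
   vertex 4.2 3.1 0.6
  endloop
 endfacet
 facet normal -0.564 0.457 -0.688
  outer loop
   vertex 1.6 2.0 0.9
   vertex 1.2 0.3 0.1
   vertex 0.5 2.3 2.0
  endloop
 endfacet
 facet normal -0.292 0.463 -0.837
  outer loop
   vertex 1.6 2.0 0.9
   vertex 4.2 3.1 0.6
   vertex 1.2 0.3 0.1
  endloop
 endfacet
 facet normal 0.070 0.825 -0.561
  outer loop
   vertex 3.5 3.5 1.1
   vertex 3.6 3.9 1.7
   vertex 4.2 3.1 0.6
  endloop
 endfacet
 facet normal -0.302 0.492 -0.817
  outer loop
   vertex 3.5 3.5 1.1
   vertex 4.2 3.1 0.6
   vertex 1.6 2.0 0.9
  endloop
 endfacet
 facet normal -0.444 0.778 -0.444
  outer loop
   vertex 3.5 3.5 1.1
   vertex 0.5 2.3 2.0
   vertex 3.6 3.9 1.7
  endloop
 endfacet
 facet normal -0.445 0.646 -0.621
  outer loop
   vertex 3.5 3.5 1.1
   vertex 1.6 2.0 0.9
   vertex 0.5 2.3 2.0
  endloop
 endfacet
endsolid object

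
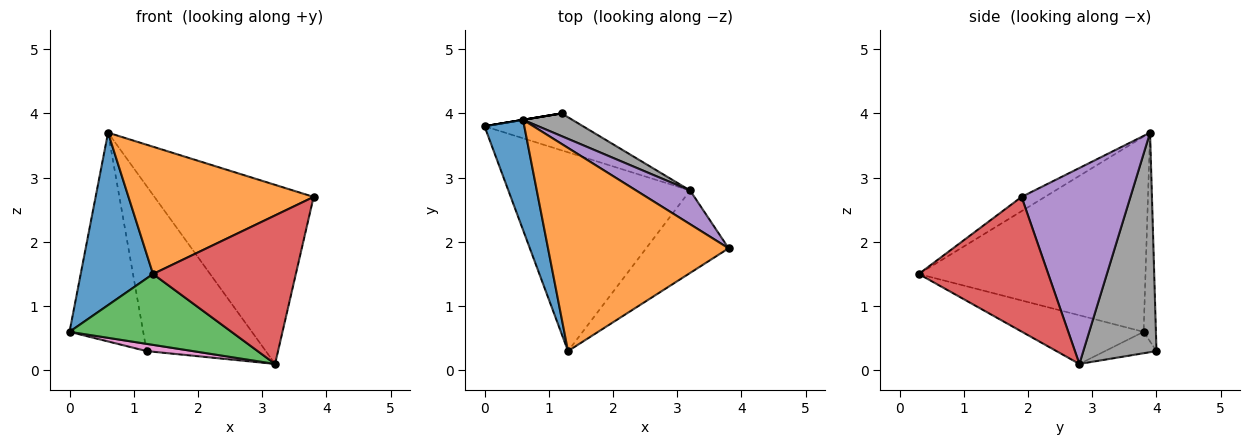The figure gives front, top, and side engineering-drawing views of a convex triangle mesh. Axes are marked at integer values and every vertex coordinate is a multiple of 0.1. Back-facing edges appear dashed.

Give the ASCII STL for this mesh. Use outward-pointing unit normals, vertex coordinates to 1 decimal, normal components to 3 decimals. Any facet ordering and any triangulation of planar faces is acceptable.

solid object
 facet normal -0.935 -0.298 0.191
  outer loop
   vertex 0.6 3.9 3.7
   vertex 0.0 3.8 0.6
   vertex 1.3 0.3 1.5
  endloop
 endfacet
 facet normal -0.067 -0.530 0.846
  outer loop
   vertex 0.6 3.9 3.7
   vertex 1.3 0.3 1.5
   vertex 3.8 1.9 2.7
  endloop
 endfacet
 facet normal -0.244 -0.326 -0.913
  outer loop
   vertex 3.2 2.8 0.1
   vertex 1.3 0.3 1.5
   vertex 0.0 3.8 0.6
  endloop
 endfacet
 facet normal 0.621 -0.685 -0.381
  outer loop
   vertex 3.2 2.8 0.1
   vertex 3.8 1.9 2.7
   vertex 1.3 0.3 1.5
  endloop
 endfacet
 facet normal 0.558 0.816 0.154
  outer loop
   vertex 3.2 2.8 0.1
   vertex 0.6 3.9 3.7
   vertex 3.8 1.9 2.7
  endloop
 endfacet
 facet normal -0.164 0.986 0.000
  outer loop
   vertex 1.2 4.0 0.3
   vertex 0.0 3.8 0.6
   vertex 0.6 3.9 3.7
  endloop
 endfacet
 facet normal -0.209 -0.188 -0.960
  outer loop
   vertex 1.2 4.0 0.3
   vertex 3.2 2.8 0.1
   vertex 0.0 3.8 0.6
  endloop
 endfacet
 facet normal 0.520 0.846 0.117
  outer loop
   vertex 1.2 4.0 0.3
   vertex 0.6 3.9 3.7
   vertex 3.2 2.8 0.1
  endloop
 endfacet
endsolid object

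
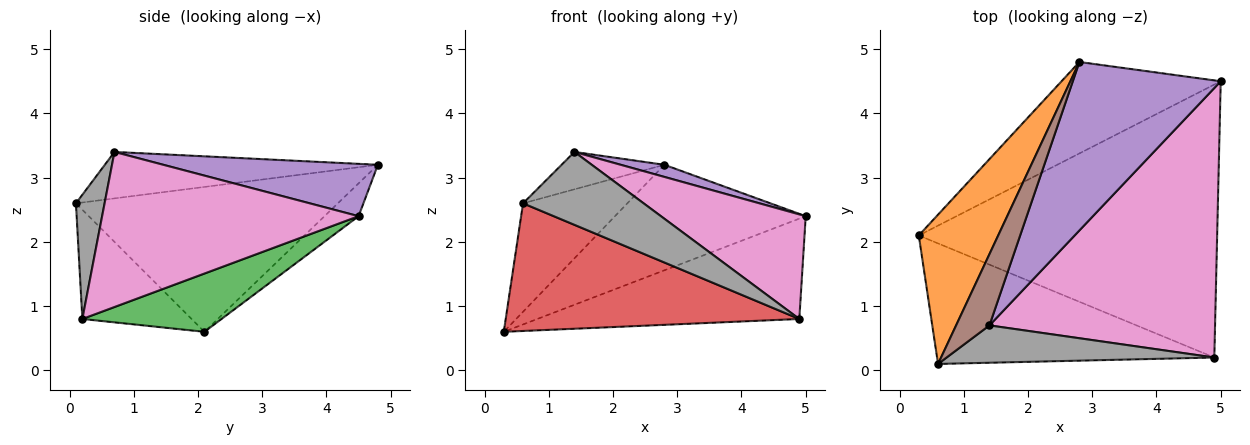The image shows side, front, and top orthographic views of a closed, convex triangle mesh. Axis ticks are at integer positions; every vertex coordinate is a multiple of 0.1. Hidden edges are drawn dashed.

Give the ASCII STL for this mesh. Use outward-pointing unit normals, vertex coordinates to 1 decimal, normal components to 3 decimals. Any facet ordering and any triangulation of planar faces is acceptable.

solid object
 facet normal -0.134 0.749 -0.649
  outer loop
   vertex 2.8 4.8 3.2
   vertex 5.0 4.5 2.4
   vertex 0.3 2.1 0.6
  endloop
 endfacet
 facet normal -0.828 0.330 0.454
  outer loop
   vertex 2.8 4.8 3.2
   vertex 0.3 2.1 0.6
   vertex 0.6 0.1 2.6
  endloop
 endfacet
 facet normal 0.180 0.339 -0.923
  outer loop
   vertex 4.9 0.2 0.8
   vertex 0.3 2.1 0.6
   vertex 5.0 4.5 2.4
  endloop
 endfacet
 facet normal -0.261 -0.702 -0.663
  outer loop
   vertex 4.9 0.2 0.8
   vertex 0.6 0.1 2.6
   vertex 0.3 2.1 0.6
  endloop
 endfacet
 facet normal 0.333 -0.068 0.941
  outer loop
   vertex 1.4 0.7 3.4
   vertex 5.0 4.5 2.4
   vertex 2.8 4.8 3.2
  endloop
 endfacet
 facet normal -0.777 0.292 0.558
  outer loop
   vertex 1.4 0.7 3.4
   vertex 2.8 4.8 3.2
   vertex 0.6 0.1 2.6
  endloop
 endfacet
 facet normal 0.540 -0.305 0.785
  outer loop
   vertex 1.4 0.7 3.4
   vertex 4.9 0.2 0.8
   vertex 5.0 4.5 2.4
  endloop
 endfacet
 facet normal 0.207 -0.871 0.446
  outer loop
   vertex 1.4 0.7 3.4
   vertex 0.6 0.1 2.6
   vertex 4.9 0.2 0.8
  endloop
 endfacet
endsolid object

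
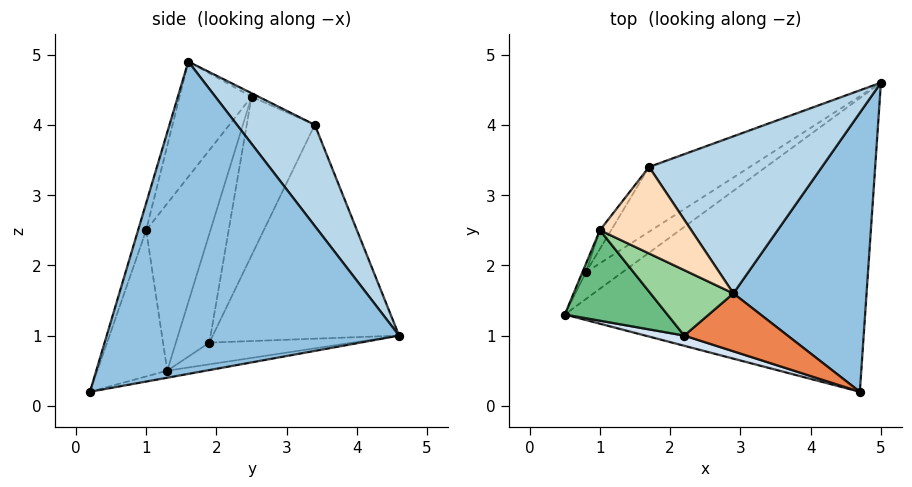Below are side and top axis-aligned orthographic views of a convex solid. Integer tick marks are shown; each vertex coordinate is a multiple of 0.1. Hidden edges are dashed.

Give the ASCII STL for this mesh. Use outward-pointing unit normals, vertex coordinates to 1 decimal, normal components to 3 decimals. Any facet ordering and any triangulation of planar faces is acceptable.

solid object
 facet normal -0.023 0.180 -0.983
  outer loop
   vertex 4.7 0.2 0.2
   vertex 0.5 1.3 0.5
   vertex 5.0 4.6 1.0
  endloop
 endfacet
 facet normal 0.912 -0.133 0.389
  outer loop
   vertex 2.9 1.6 4.9
   vertex 4.7 0.2 0.2
   vertex 5.0 4.6 1.0
  endloop
 endfacet
 facet normal 0.401 0.609 0.684
  outer loop
   vertex 1.7 3.4 4.0
   vertex 2.9 1.6 4.9
   vertex 5.0 4.6 1.0
  endloop
 endfacet
 facet normal -0.248 -0.966 0.066
  outer loop
   vertex 2.2 1.0 2.5
   vertex 0.5 1.3 0.5
   vertex 4.7 0.2 0.2
  endloop
 endfacet
 facet normal -0.068 -0.963 0.261
  outer loop
   vertex 2.2 1.0 2.5
   vertex 4.7 0.2 0.2
   vertex 2.9 1.6 4.9
  endloop
 endfacet
 facet normal -0.394 0.638 -0.661
  outer loop
   vertex 0.8 1.9 0.9
   vertex 5.0 4.6 1.0
   vertex 0.5 1.3 0.5
  endloop
 endfacet
 facet normal -0.520 0.818 -0.245
  outer loop
   vertex 0.8 1.9 0.9
   vertex 1.7 3.4 4.0
   vertex 5.0 4.6 1.0
  endloop
 endfacet
 facet normal -0.035 0.428 0.903
  outer loop
   vertex 1.0 2.5 4.4
   vertex 2.9 1.6 4.9
   vertex 1.7 3.4 4.0
  endloop
 endfacet
 facet normal -0.509 -0.802 0.312
  outer loop
   vertex 1.0 2.5 4.4
   vertex 0.5 1.3 0.5
   vertex 2.2 1.0 2.5
  endloop
 endfacet
 facet normal -0.474 -0.812 0.341
  outer loop
   vertex 1.0 2.5 4.4
   vertex 2.2 1.0 2.5
   vertex 2.9 1.6 4.9
  endloop
 endfacet
 facet normal -0.886 0.462 -0.029
  outer loop
   vertex 1.0 2.5 4.4
   vertex 0.8 1.9 0.9
   vertex 0.5 1.3 0.5
  endloop
 endfacet
 facet normal -0.800 0.597 -0.057
  outer loop
   vertex 1.0 2.5 4.4
   vertex 1.7 3.4 4.0
   vertex 0.8 1.9 0.9
  endloop
 endfacet
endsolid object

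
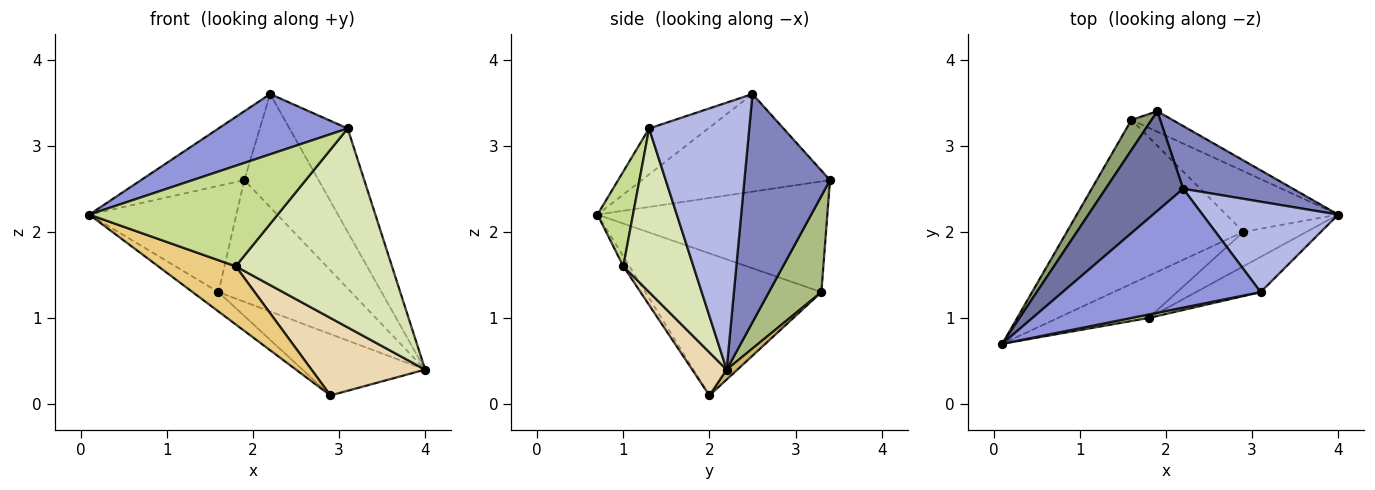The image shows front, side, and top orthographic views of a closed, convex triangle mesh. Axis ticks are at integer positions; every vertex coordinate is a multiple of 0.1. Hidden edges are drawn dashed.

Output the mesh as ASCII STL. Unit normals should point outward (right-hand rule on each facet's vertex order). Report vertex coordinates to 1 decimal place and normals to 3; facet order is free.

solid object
 facet normal -0.719 0.395 0.571
  outer loop
   vertex 2.2 2.5 3.6
   vertex 1.9 3.4 2.6
   vertex 0.1 0.7 2.2
  endloop
 endfacet
 facet normal 0.710 0.616 0.342
  outer loop
   vertex 2.2 2.5 3.6
   vertex 4.0 2.2 0.4
   vertex 1.9 3.4 2.6
  endloop
 endfacet
 facet normal -0.203 -0.443 0.873
  outer loop
   vertex 3.1 1.3 3.2
   vertex 2.2 2.5 3.6
   vertex 0.1 0.7 2.2
  endloop
 endfacet
 facet normal 0.792 0.460 0.402
  outer loop
   vertex 3.1 1.3 3.2
   vertex 4.0 2.2 0.4
   vertex 2.2 2.5 3.6
  endloop
 endfacet
 facet normal -0.833 0.533 0.151
  outer loop
   vertex 1.6 3.3 1.3
   vertex 0.1 0.7 2.2
   vertex 1.9 3.4 2.6
  endloop
 endfacet
 facet normal 0.363 0.919 -0.154
  outer loop
   vertex 1.6 3.3 1.3
   vertex 1.9 3.4 2.6
   vertex 4.0 2.2 0.4
  endloop
 endfacet
 facet normal 0.185 -0.982 0.034
  outer loop
   vertex 1.8 1.0 1.6
   vertex 3.1 1.3 3.2
   vertex 0.1 0.7 2.2
  endloop
 endfacet
 facet normal 0.404 -0.901 -0.160
  outer loop
   vertex 1.8 1.0 1.6
   vertex 4.0 2.2 0.4
   vertex 3.1 1.3 3.2
  endloop
 endfacet
 facet normal -0.624 0.092 -0.776
  outer loop
   vertex 2.9 2.0 0.1
   vertex 0.1 0.7 2.2
   vertex 1.6 3.3 1.3
  endloop
 endfacet
 facet normal 0.062 0.710 -0.702
  outer loop
   vertex 2.9 2.0 0.1
   vertex 1.6 3.3 1.3
   vertex 4.0 2.2 0.4
  endloop
 endfacet
 facet normal -0.064 -0.808 -0.586
  outer loop
   vertex 2.9 2.0 0.1
   vertex 1.8 1.0 1.6
   vertex 0.1 0.7 2.2
  endloop
 endfacet
 facet normal 0.267 -0.881 -0.391
  outer loop
   vertex 2.9 2.0 0.1
   vertex 4.0 2.2 0.4
   vertex 1.8 1.0 1.6
  endloop
 endfacet
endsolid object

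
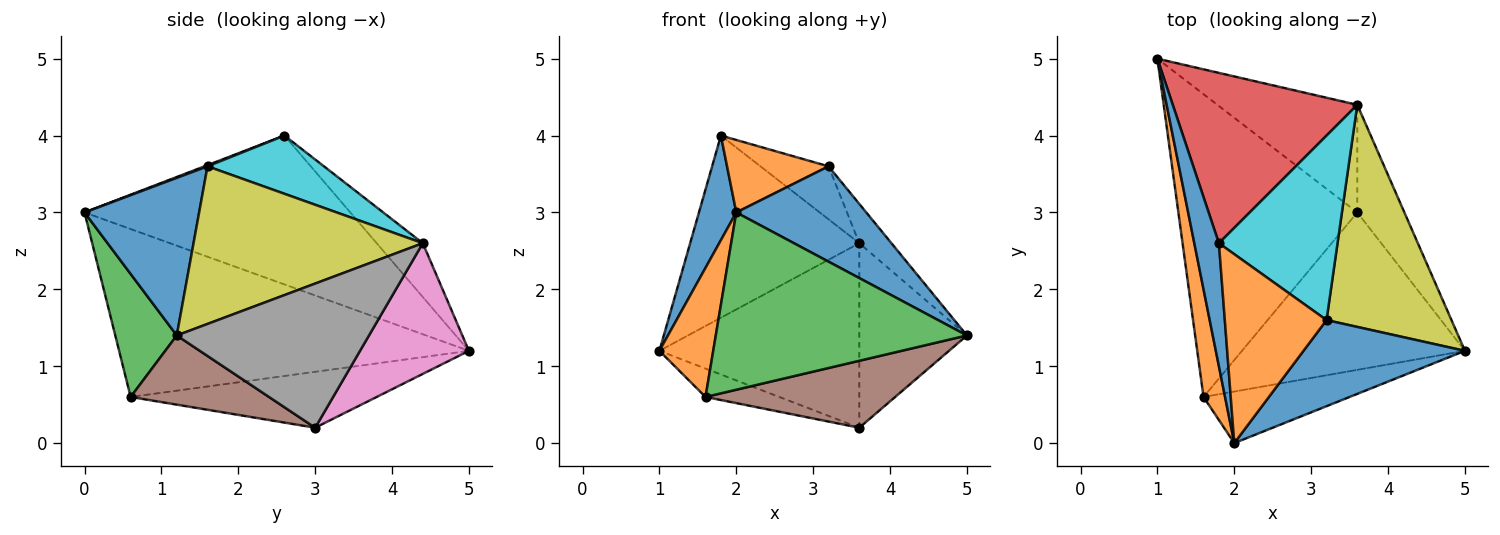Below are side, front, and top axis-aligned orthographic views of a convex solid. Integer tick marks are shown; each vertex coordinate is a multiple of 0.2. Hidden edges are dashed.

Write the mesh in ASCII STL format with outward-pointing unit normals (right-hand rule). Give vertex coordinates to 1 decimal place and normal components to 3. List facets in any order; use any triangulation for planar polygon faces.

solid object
 facet normal -0.977 -0.137 0.162
  outer loop
   vertex 1.8 2.6 4.0
   vertex 1.0 5.0 1.2
   vertex 2.0 0.0 3.0
  endloop
 endfacet
 facet normal -0.981 -0.151 0.126
  outer loop
   vertex 1.6 0.6 0.6
   vertex 2.0 0.0 3.0
   vertex 1.0 5.0 1.2
  endloop
 endfacet
 facet normal 0.229 -0.935 -0.272
  outer loop
   vertex 1.6 0.6 0.6
   vertex 5.0 1.2 1.4
   vertex 2.0 0.0 3.0
  endloop
 endfacet
 facet normal -0.195 0.716 0.670
  outer loop
   vertex 3.6 4.4 2.6
   vertex 1.0 5.0 1.2
   vertex 1.8 2.6 4.0
  endloop
 endfacet
 facet normal -0.297 0.089 -0.951
  outer loop
   vertex 3.6 3.0 0.2
   vertex 1.6 0.6 0.6
   vertex 1.0 5.0 1.2
  endloop
 endfacet
 facet normal 0.275 -0.376 -0.885
  outer loop
   vertex 3.6 3.0 0.2
   vertex 5.0 1.2 1.4
   vertex 1.6 0.6 0.6
  endloop
 endfacet
 facet normal 0.426 0.782 -0.456
  outer loop
   vertex 3.6 3.0 0.2
   vertex 1.0 5.0 1.2
   vertex 3.6 4.4 2.6
  endloop
 endfacet
 facet normal 0.839 0.470 -0.274
  outer loop
   vertex 3.6 3.0 0.2
   vertex 3.6 4.4 2.6
   vertex 5.0 1.2 1.4
  endloop
 endfacet
 facet normal 0.779 0.109 0.617
  outer loop
   vertex 3.2 1.6 3.6
   vertex 5.0 1.2 1.4
   vertex 3.6 4.4 2.6
  endloop
 endfacet
 facet normal 0.427 0.250 0.869
  outer loop
   vertex 3.2 1.6 3.6
   vertex 3.6 4.4 2.6
   vertex 1.8 2.6 4.0
  endloop
 endfacet
 facet normal 0.548 -0.621 0.561
  outer loop
   vertex 3.2 1.6 3.6
   vertex 2.0 0.0 3.0
   vertex 5.0 1.2 1.4
  endloop
 endfacet
 facet normal 0.011 -0.358 0.934
  outer loop
   vertex 3.2 1.6 3.6
   vertex 1.8 2.6 4.0
   vertex 2.0 0.0 3.0
  endloop
 endfacet
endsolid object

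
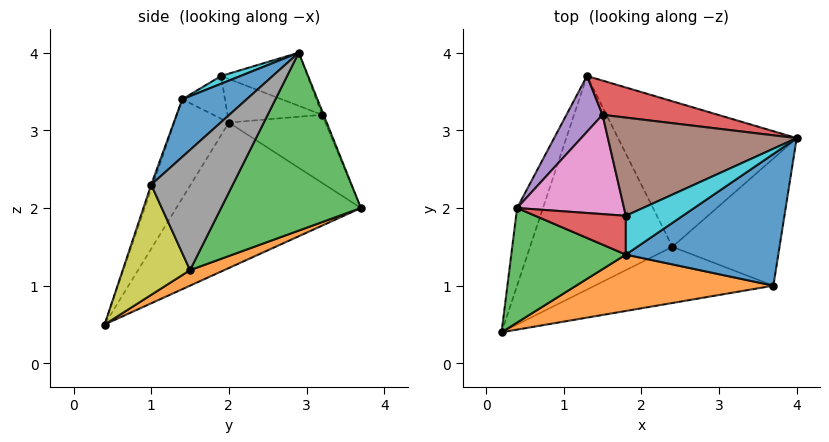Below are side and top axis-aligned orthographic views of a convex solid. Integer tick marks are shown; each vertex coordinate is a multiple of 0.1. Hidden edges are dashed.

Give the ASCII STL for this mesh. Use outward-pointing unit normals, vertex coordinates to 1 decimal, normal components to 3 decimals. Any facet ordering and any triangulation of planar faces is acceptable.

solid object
 facet normal -0.912 0.378 -0.162
  outer loop
   vertex 0.4 2.0 3.1
   vertex 1.3 3.7 2.0
   vertex 0.2 0.4 0.5
  endloop
 endfacet
 facet normal 0.100 0.384 -0.918
  outer loop
   vertex 2.4 1.5 1.2
   vertex 0.2 0.4 0.5
   vertex 1.3 3.7 2.0
  endloop
 endfacet
 facet normal 0.602 0.521 -0.605
  outer loop
   vertex 2.4 1.5 1.2
   vertex 1.3 3.7 2.0
   vertex 4.0 2.9 4.0
  endloop
 endfacet
 facet normal -0.013 0.922 0.386
  outer loop
   vertex 1.5 3.2 3.2
   vertex 4.0 2.9 4.0
   vertex 1.3 3.7 2.0
  endloop
 endfacet
 facet normal -0.700 0.611 0.371
  outer loop
   vertex 1.5 3.2 3.2
   vertex 1.3 3.7 2.0
   vertex 0.4 2.0 3.1
  endloop
 endfacet
 facet normal -0.259 0.294 0.920
  outer loop
   vertex 1.5 3.2 3.2
   vertex 1.8 1.9 3.7
   vertex 4.0 2.9 4.0
  endloop
 endfacet
 facet normal -0.365 0.260 0.894
  outer loop
   vertex 1.5 3.2 3.2
   vertex 0.4 2.0 3.1
   vertex 1.8 1.9 3.7
  endloop
 endfacet
 facet normal 0.674 0.431 -0.600
  outer loop
   vertex 3.7 1.0 2.3
   vertex 2.4 1.5 1.2
   vertex 4.0 2.9 4.0
  endloop
 endfacet
 facet normal 0.468 -0.453 -0.759
  outer loop
   vertex 3.7 1.0 2.3
   vertex 0.2 0.4 0.5
   vertex 2.4 1.5 1.2
  endloop
 endfacet
 facet normal 0.116 -0.511 0.852
  outer loop
   vertex 1.8 1.4 3.4
   vertex 4.0 2.9 4.0
   vertex 1.8 1.9 3.7
  endloop
 endfacet
 facet normal 0.264 -0.666 0.698
  outer loop
   vertex 1.8 1.4 3.4
   vertex 3.7 1.0 2.3
   vertex 4.0 2.9 4.0
  endloop
 endfacet
 facet normal -0.008 -0.944 0.330
  outer loop
   vertex 1.8 1.4 3.4
   vertex 0.2 0.4 0.5
   vertex 3.7 1.0 2.3
  endloop
 endfacet
 facet normal -0.430 -0.754 0.497
  outer loop
   vertex 1.8 1.4 3.4
   vertex 0.4 2.0 3.1
   vertex 0.2 0.4 0.5
  endloop
 endfacet
 facet normal -0.375 -0.477 0.795
  outer loop
   vertex 1.8 1.4 3.4
   vertex 1.8 1.9 3.7
   vertex 0.4 2.0 3.1
  endloop
 endfacet
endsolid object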